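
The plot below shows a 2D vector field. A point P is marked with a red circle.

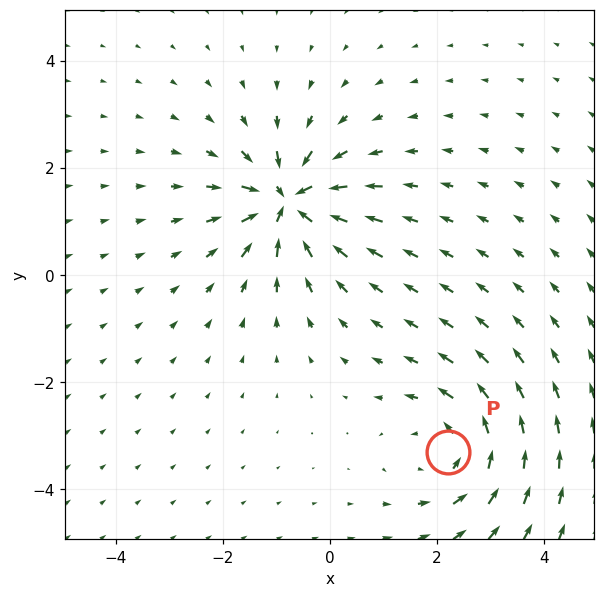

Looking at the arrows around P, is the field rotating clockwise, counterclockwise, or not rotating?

counterclockwise

Near P at (2.2, -3.3) the arrows circulate counterclockwise. The curl (z-component) there is about +4; positive curl means counterclockwise rotation.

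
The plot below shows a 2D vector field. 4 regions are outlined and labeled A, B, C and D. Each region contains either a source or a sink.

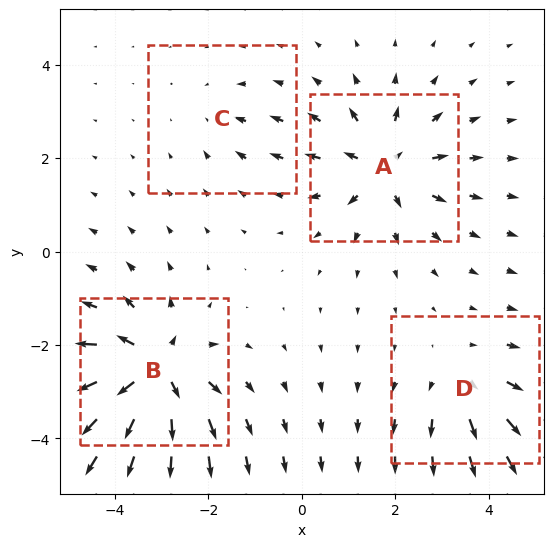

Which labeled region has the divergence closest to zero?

Divergence at each region's feature centre — A: about +6, B: about +7, C: about -2, D: about +4. Region C is closest to zero.

C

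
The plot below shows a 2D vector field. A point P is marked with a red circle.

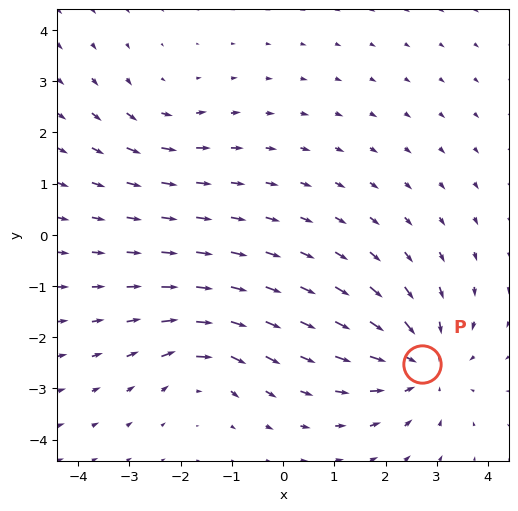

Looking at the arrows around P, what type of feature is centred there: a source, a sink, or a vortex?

sink

At P (2.7, -2.5) the arrows converge inward. Divergence about -4, curl ≈0 — negative divergence with near-zero curl is a sink.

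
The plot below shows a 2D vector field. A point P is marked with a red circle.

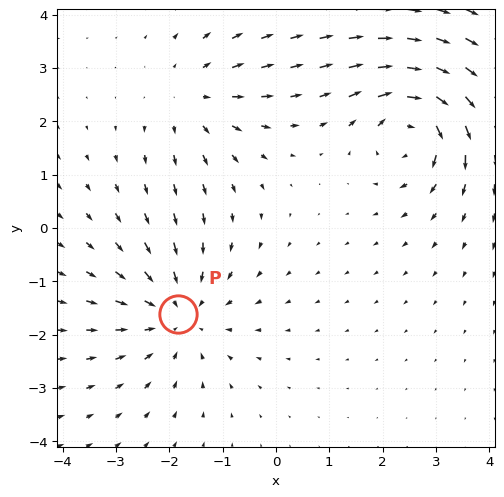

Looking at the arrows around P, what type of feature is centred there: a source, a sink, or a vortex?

sink

At P (-1.8, -1.6) the arrows converge inward. Divergence about -3, curl ≈0 — negative divergence with near-zero curl is a sink.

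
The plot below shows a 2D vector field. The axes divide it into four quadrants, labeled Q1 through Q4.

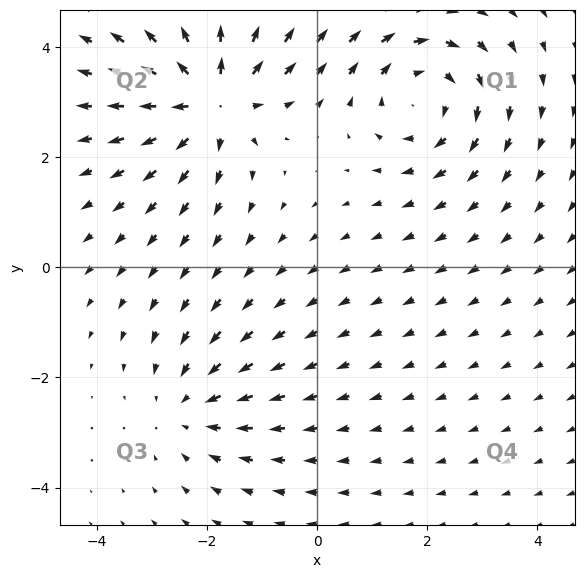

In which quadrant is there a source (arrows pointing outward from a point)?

The source sits at approximately (-1.9, 3.0), which lies in quadrant Q2. The divergence there is about +5, positive as expected for a source.

Q2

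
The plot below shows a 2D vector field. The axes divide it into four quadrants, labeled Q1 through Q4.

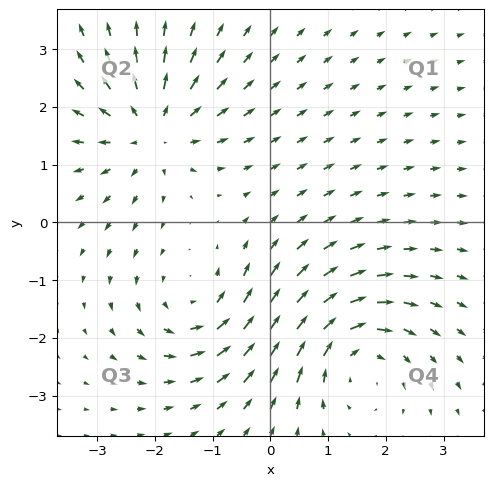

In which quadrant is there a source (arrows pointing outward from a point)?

Q2

The source sits at approximately (-2.1, 1.6), which lies in quadrant Q2. The divergence there is about +4, positive as expected for a source.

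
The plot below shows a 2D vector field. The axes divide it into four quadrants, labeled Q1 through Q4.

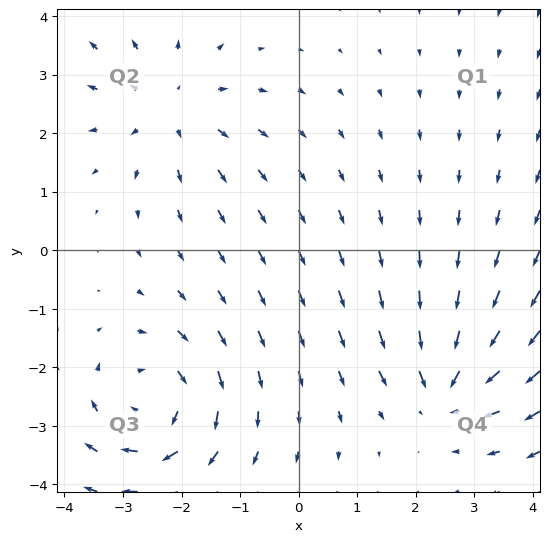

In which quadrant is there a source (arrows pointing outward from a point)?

The source sits at approximately (-2.2, 2.4), which lies in quadrant Q2. The divergence there is about +3, positive as expected for a source.

Q2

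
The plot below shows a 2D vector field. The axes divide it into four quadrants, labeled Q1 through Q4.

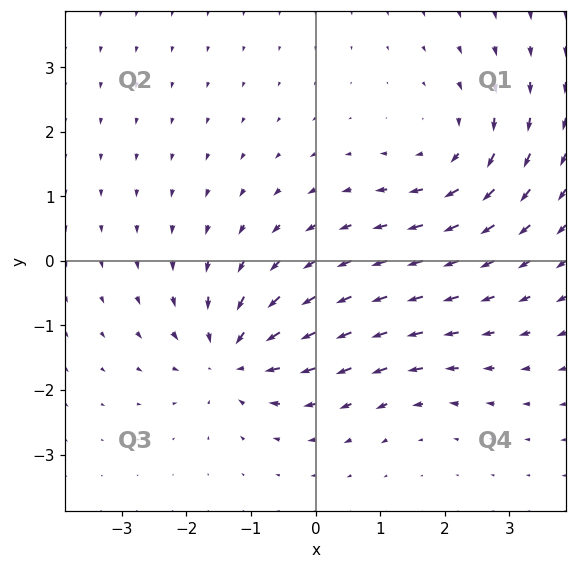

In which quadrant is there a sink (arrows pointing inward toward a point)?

The sink sits at approximately (-1.3, -1.5), which lies in quadrant Q3. The divergence there is about -6, negative as expected for a sink.

Q3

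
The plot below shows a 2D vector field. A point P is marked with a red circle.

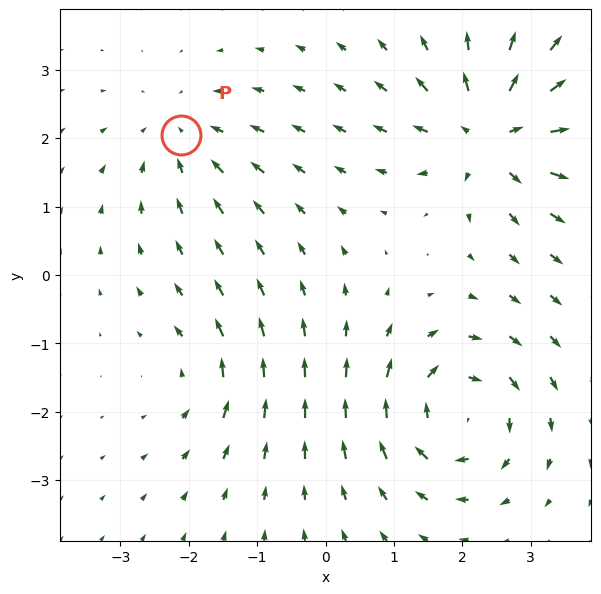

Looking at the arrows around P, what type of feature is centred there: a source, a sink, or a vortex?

sink

At P (-2.1, 2.0) the arrows converge inward. Divergence about -3, curl ≈0 — negative divergence with near-zero curl is a sink.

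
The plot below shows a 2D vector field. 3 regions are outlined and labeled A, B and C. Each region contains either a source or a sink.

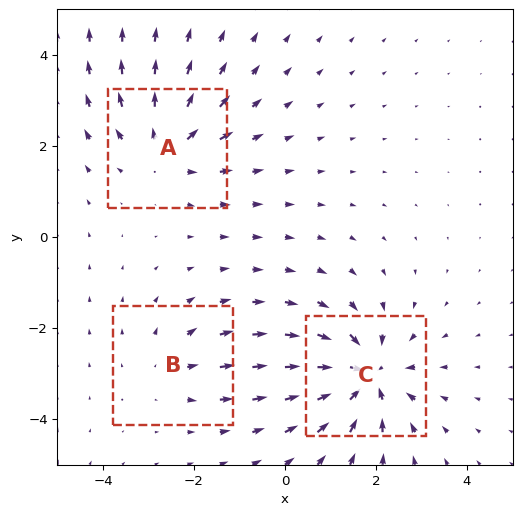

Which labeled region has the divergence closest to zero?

Divergence at each region's feature centre — A: about +4, B: about +2, C: about -5. Region B is closest to zero.

B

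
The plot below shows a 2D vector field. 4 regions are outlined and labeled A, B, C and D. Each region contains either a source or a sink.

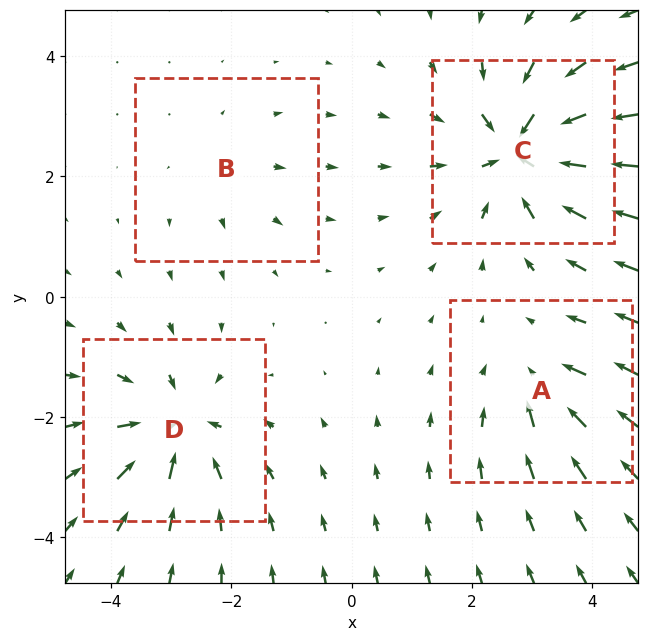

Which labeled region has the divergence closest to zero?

B

Divergence at each region's feature centre — A: about -4, B: about +2, C: about -8, D: about -6. Region B is closest to zero.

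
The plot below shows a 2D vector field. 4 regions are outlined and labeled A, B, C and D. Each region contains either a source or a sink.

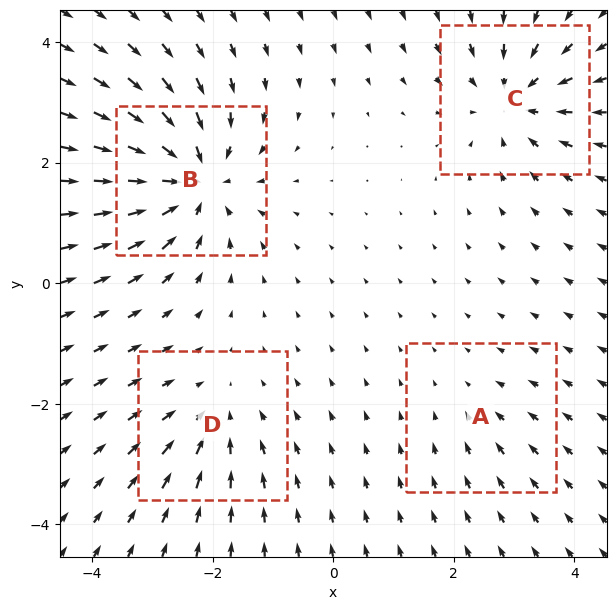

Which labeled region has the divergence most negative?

B

Divergence at each region's feature centre — A: about -2, B: about -7, C: about -6, D: about -4. Region B is most negative.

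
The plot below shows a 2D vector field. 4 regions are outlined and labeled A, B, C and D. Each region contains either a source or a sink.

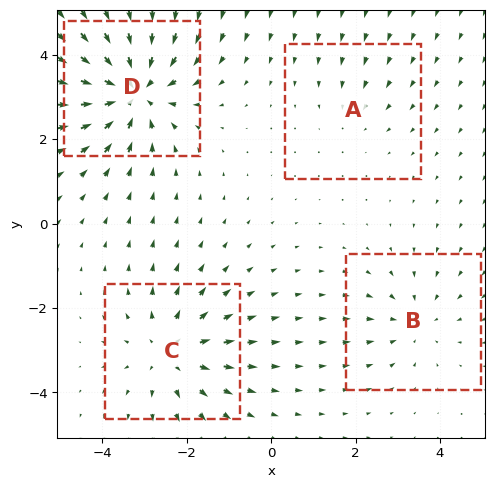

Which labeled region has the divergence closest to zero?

A

Divergence at each region's feature centre — A: about -2, B: about -3, C: about +4, D: about -6. Region A is closest to zero.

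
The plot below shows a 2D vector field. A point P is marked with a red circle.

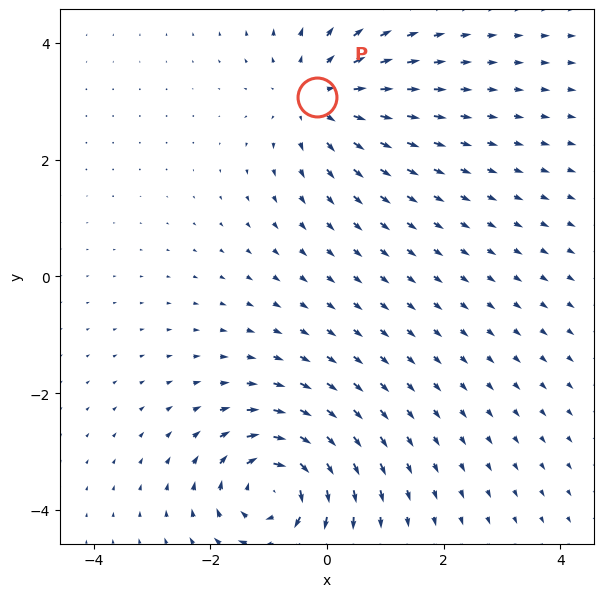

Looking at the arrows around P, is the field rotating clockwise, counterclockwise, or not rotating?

Near P at (-0.2, 3.1) the arrows show no circulation. The curl there is ≈0.

not rotating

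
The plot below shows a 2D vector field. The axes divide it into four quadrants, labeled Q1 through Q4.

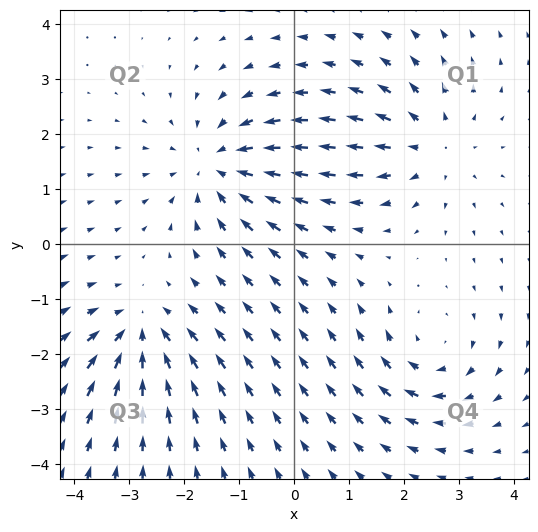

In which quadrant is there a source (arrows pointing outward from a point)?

The source sits at approximately (2.5, 1.8), which lies in quadrant Q1. The divergence there is about +3, positive as expected for a source.

Q1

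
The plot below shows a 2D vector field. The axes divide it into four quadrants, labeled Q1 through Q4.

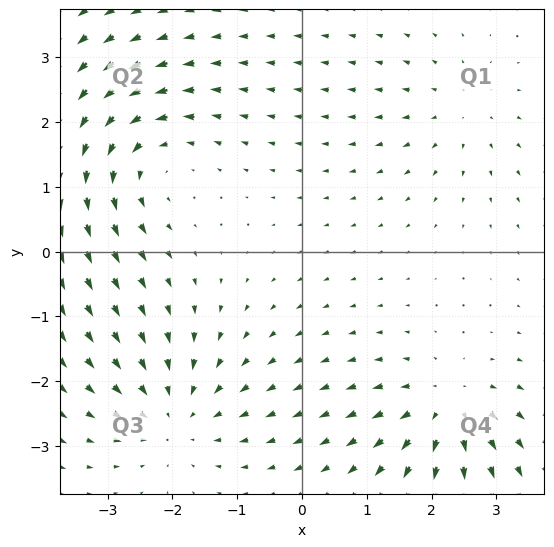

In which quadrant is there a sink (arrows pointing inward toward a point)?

The sink sits at approximately (-2.0, -2.5), which lies in quadrant Q3. The divergence there is about -4, negative as expected for a sink.

Q3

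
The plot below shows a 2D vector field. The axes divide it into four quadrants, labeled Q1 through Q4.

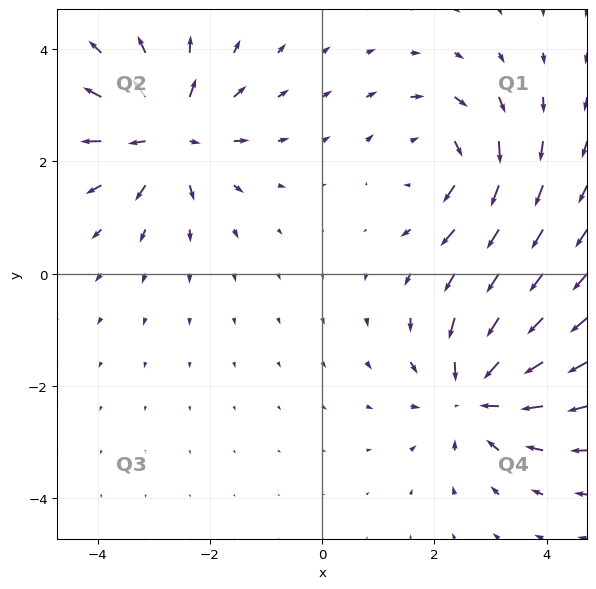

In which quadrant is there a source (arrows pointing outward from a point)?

The source sits at approximately (-2.7, 2.5), which lies in quadrant Q2. The divergence there is about +5, positive as expected for a source.

Q2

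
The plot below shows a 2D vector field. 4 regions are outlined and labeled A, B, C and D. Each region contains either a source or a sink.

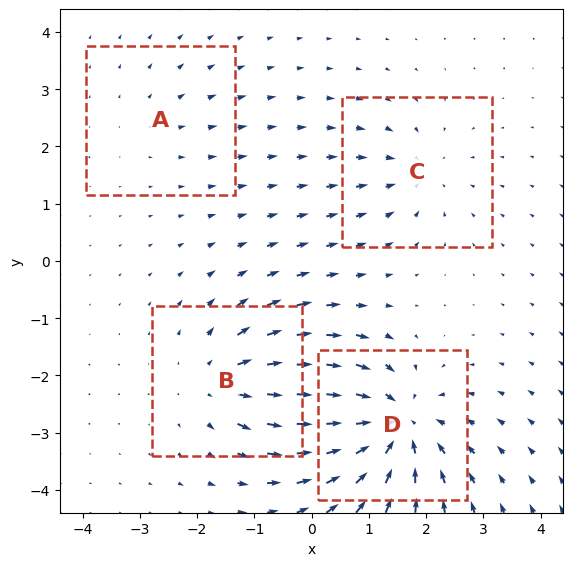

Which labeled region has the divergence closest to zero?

Divergence at each region's feature centre — A: about +2, B: about +5, C: about -4, D: about -8. Region A is closest to zero.

A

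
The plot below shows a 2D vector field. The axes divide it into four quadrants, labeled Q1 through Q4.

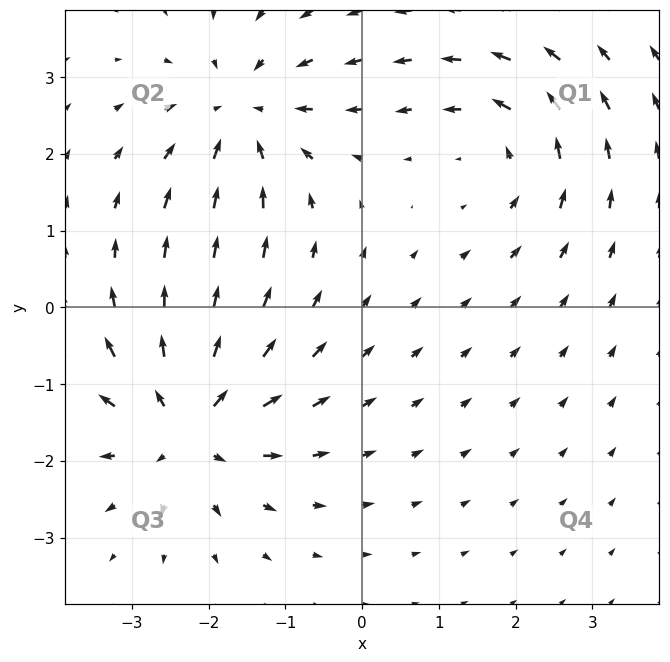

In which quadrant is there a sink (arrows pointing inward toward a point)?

The sink sits at approximately (-1.6, 2.5), which lies in quadrant Q2. The divergence there is about -4, negative as expected for a sink.

Q2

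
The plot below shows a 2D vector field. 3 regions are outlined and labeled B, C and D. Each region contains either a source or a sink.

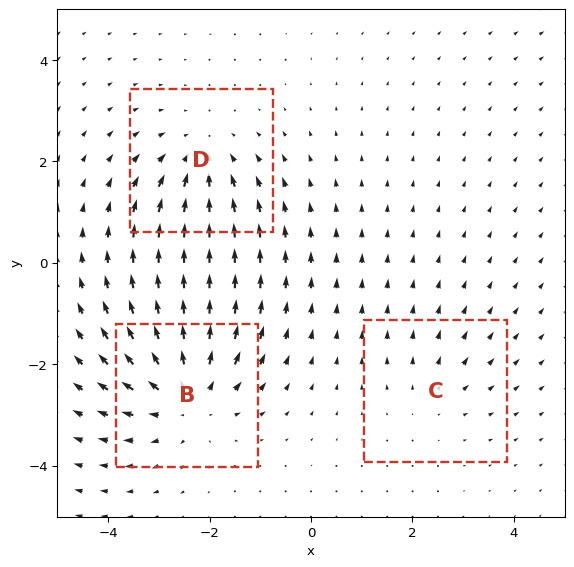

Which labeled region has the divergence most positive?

Divergence at each region's feature centre — B: about +4, C: about +2, D: about -3. Region B is most positive.

B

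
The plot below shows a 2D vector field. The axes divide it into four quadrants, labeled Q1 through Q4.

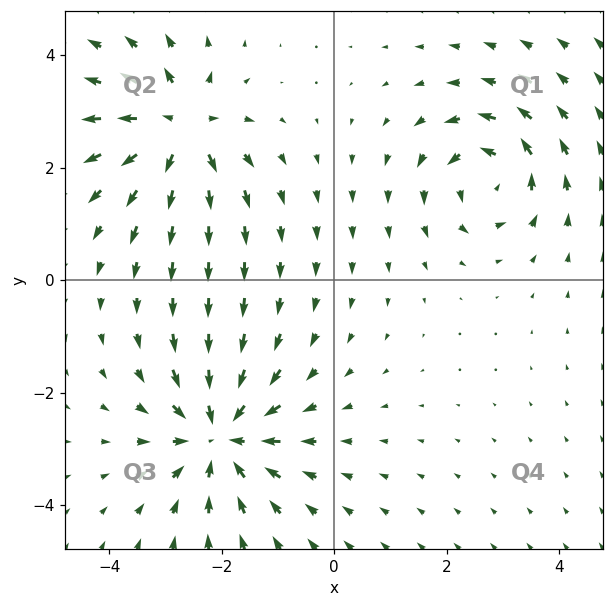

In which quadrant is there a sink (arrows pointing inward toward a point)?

Q3

The sink sits at approximately (-2.0, -2.8), which lies in quadrant Q3. The divergence there is about -4, negative as expected for a sink.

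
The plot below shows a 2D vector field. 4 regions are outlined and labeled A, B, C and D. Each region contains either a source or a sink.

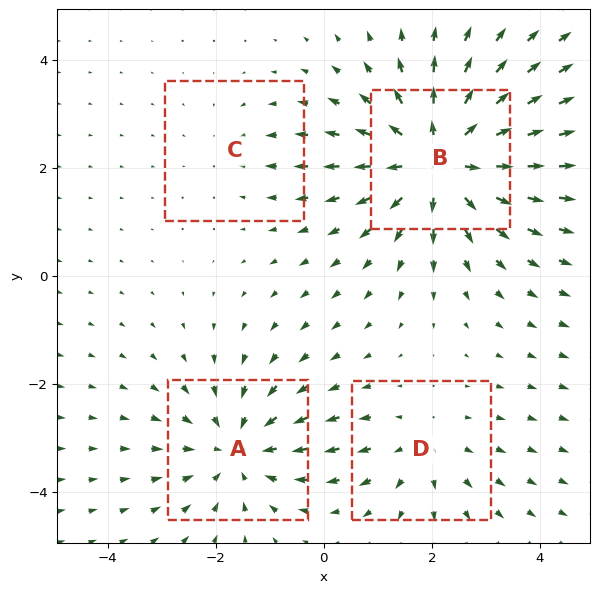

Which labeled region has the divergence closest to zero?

C

Divergence at each region's feature centre — A: about -4, B: about +6, C: about -2, D: about +3. Region C is closest to zero.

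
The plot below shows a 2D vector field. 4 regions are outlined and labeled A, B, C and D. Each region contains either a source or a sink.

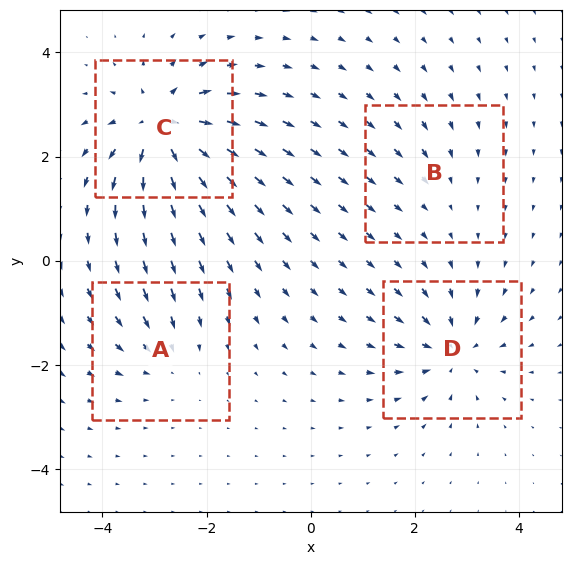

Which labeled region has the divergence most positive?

C

Divergence at each region's feature centre — A: about -4, B: about -2, C: about +9, D: about -6. Region C is most positive.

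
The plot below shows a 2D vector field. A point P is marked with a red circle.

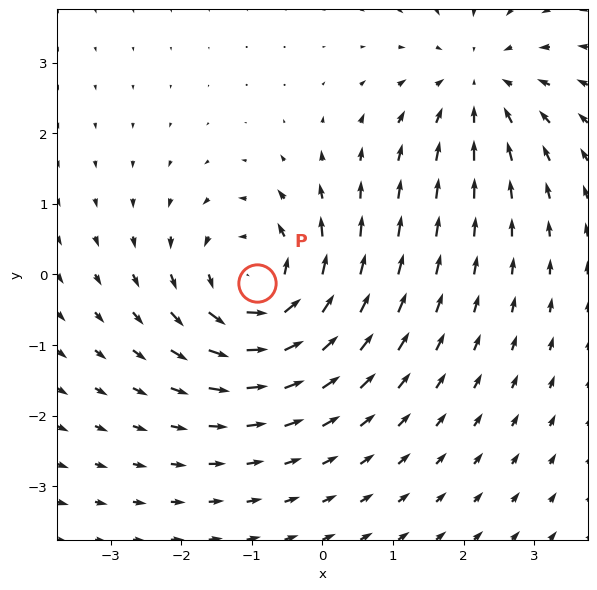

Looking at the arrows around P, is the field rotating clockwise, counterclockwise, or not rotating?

Near P at (-0.9, -0.1) the arrows circulate counterclockwise. The curl (z-component) there is about +5; positive curl means counterclockwise rotation.

counterclockwise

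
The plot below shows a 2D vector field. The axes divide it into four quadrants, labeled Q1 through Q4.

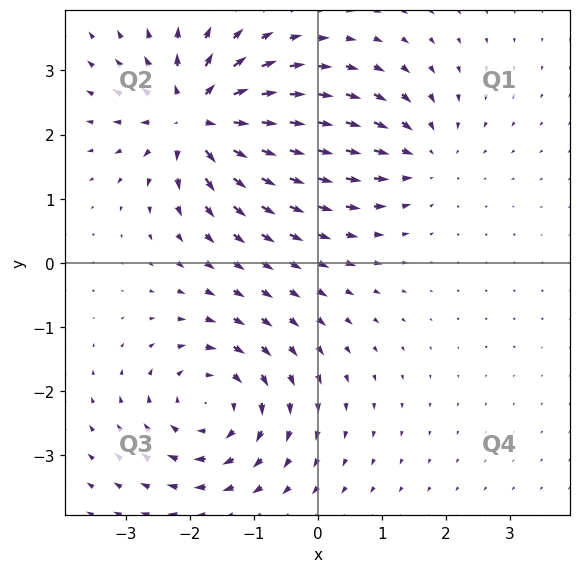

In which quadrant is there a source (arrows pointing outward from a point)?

The source sits at approximately (-1.9, 2.3), which lies in quadrant Q2. The divergence there is about +7, positive as expected for a source.

Q2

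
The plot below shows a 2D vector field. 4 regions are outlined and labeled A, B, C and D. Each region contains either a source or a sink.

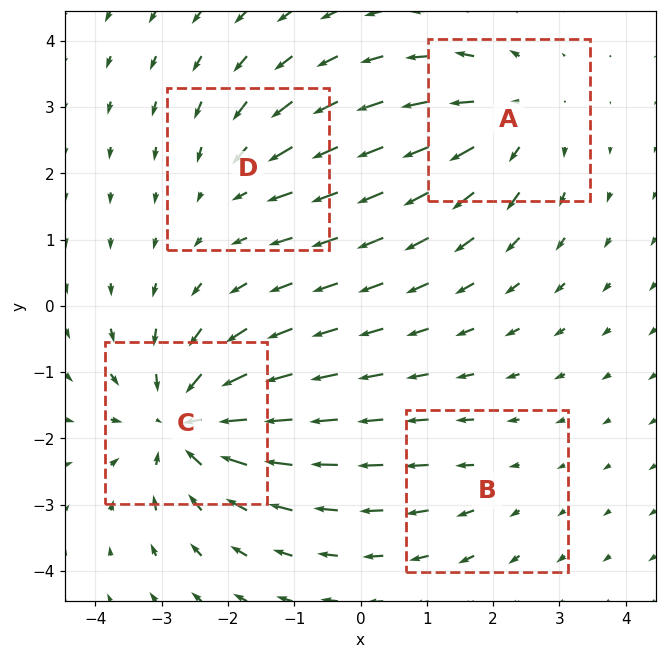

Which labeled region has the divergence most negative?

C

Divergence at each region's feature centre — A: about +4, B: about +2, C: about -7, D: about -3. Region C is most negative.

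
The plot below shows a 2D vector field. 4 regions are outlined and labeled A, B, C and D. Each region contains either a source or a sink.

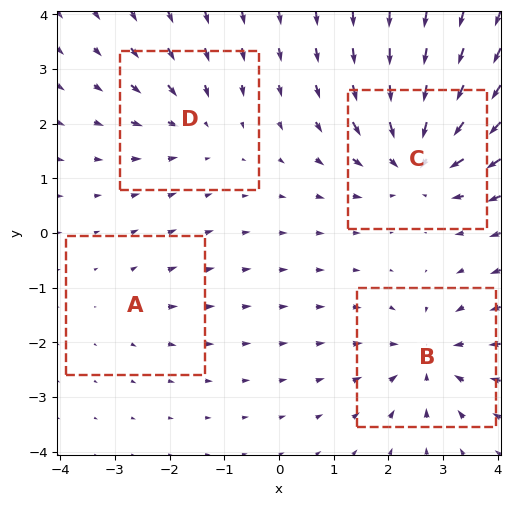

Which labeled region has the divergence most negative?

C

Divergence at each region's feature centre — A: about +2, B: about -5, C: about -7, D: about -4. Region C is most negative.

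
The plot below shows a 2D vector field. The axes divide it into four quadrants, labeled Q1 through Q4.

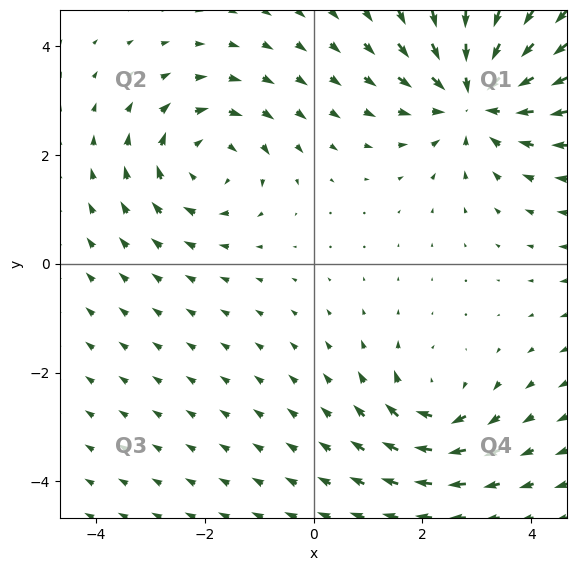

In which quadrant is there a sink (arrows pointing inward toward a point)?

The sink sits at approximately (3.0, 3.1), which lies in quadrant Q1. The divergence there is about -5, negative as expected for a sink.

Q1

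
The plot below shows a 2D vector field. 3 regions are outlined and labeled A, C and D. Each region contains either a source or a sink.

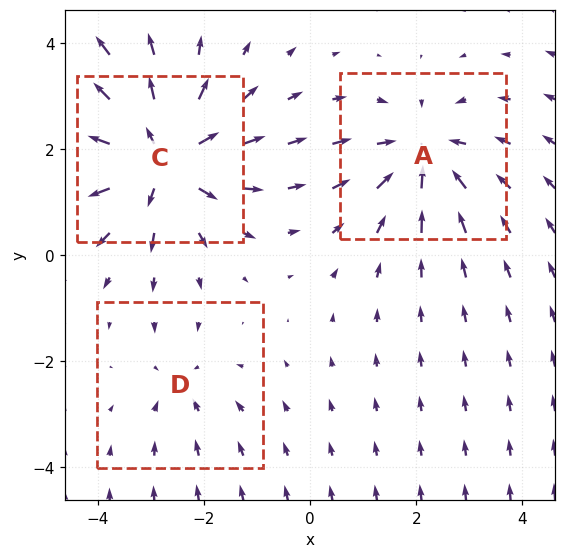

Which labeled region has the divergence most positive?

Divergence at each region's feature centre — A: about -3, C: about +5, D: about -2. Region C is most positive.

C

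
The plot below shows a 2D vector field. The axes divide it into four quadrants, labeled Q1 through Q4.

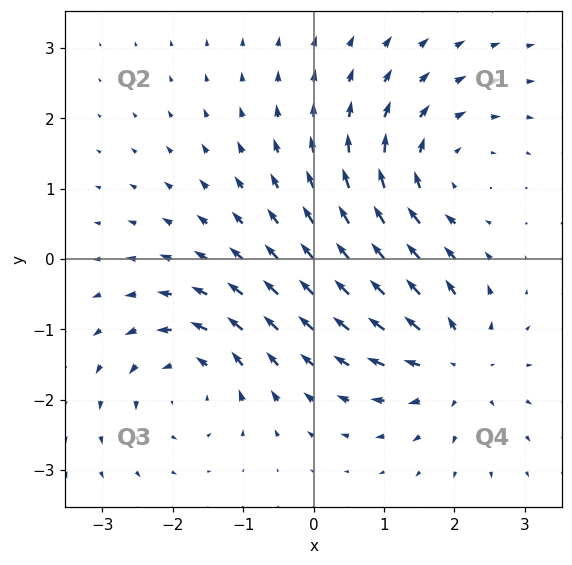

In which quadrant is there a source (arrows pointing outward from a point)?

The source sits at approximately (2.0, -1.5), which lies in quadrant Q4. The divergence there is about +5, positive as expected for a source.

Q4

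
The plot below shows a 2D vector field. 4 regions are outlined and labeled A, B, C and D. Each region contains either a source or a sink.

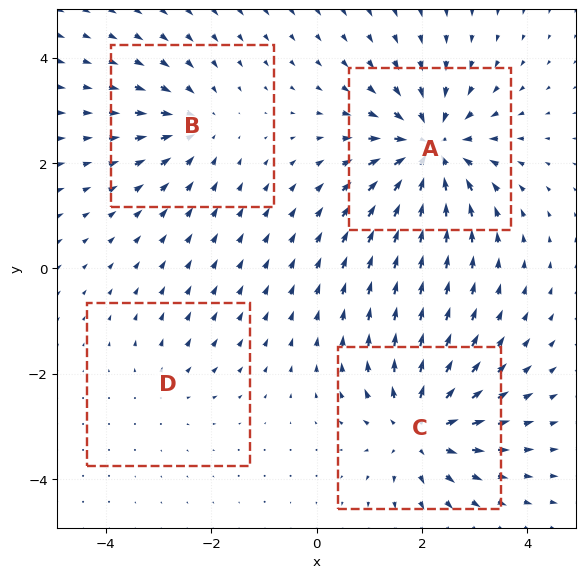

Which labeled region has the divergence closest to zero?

D

Divergence at each region's feature centre — A: about -7, B: about -4, C: about +6, D: about +2. Region D is closest to zero.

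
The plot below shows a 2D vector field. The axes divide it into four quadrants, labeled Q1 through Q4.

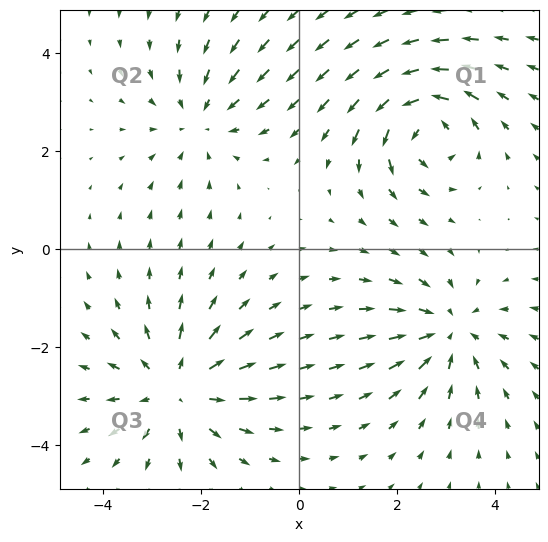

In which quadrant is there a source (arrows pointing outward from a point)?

The source sits at approximately (-2.5, -2.9), which lies in quadrant Q3. The divergence there is about +4, positive as expected for a source.

Q3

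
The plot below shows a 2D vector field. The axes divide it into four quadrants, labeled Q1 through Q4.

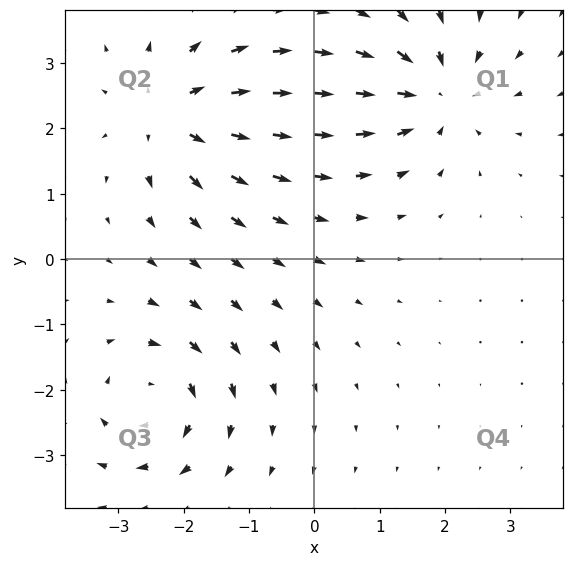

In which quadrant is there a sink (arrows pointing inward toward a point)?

Q1

The sink sits at approximately (1.8, 2.5), which lies in quadrant Q1. The divergence there is about -5, negative as expected for a sink.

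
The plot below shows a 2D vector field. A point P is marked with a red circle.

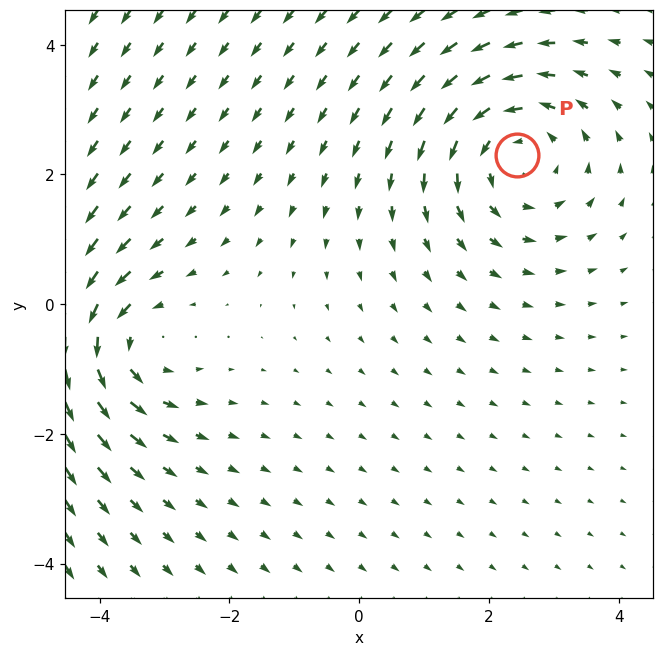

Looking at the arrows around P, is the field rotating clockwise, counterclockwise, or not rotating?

counterclockwise

Near P at (2.4, 2.3) the arrows circulate counterclockwise. The curl (z-component) there is about +3; positive curl means counterclockwise rotation.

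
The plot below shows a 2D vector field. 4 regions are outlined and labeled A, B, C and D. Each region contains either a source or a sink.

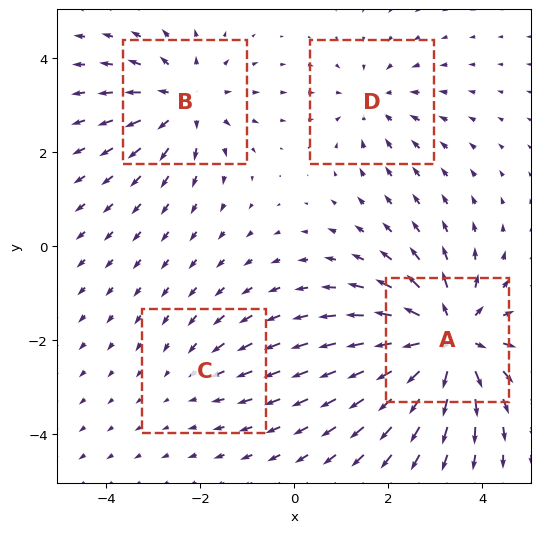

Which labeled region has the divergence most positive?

A

Divergence at each region's feature centre — A: about +7, B: about +4, C: about -2, D: about -3. Region A is most positive.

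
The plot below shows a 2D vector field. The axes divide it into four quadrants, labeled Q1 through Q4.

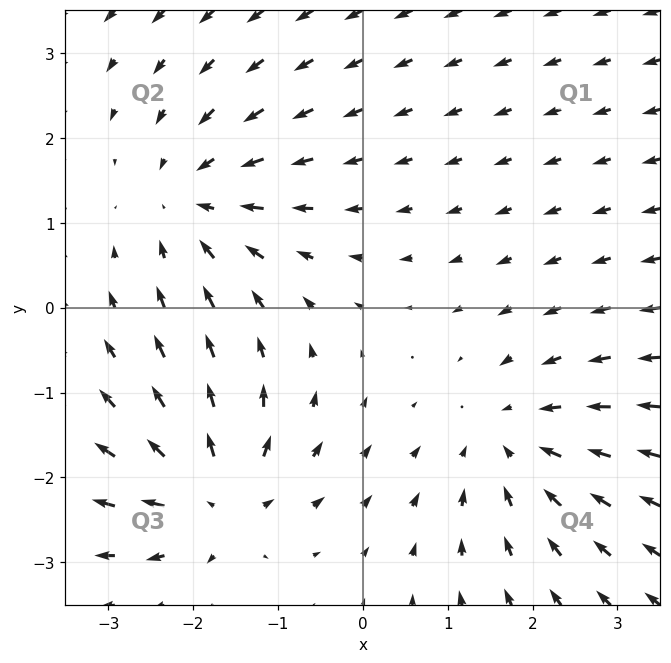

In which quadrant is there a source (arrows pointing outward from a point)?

Q3

The source sits at approximately (-1.7, -2.2), which lies in quadrant Q3. The divergence there is about +4, positive as expected for a source.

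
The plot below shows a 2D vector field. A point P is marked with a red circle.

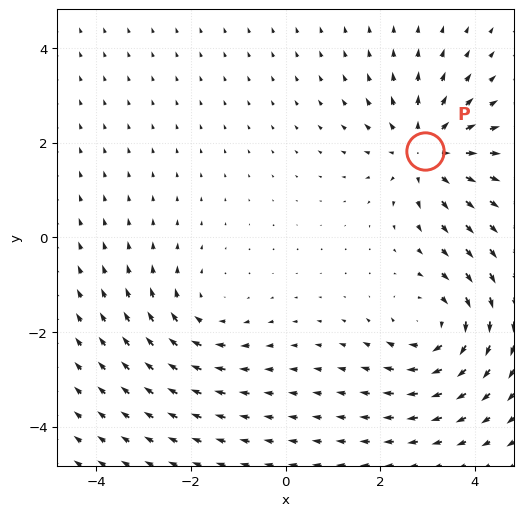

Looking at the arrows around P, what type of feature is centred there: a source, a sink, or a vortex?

source

At P (3.0, 1.8) the arrows spread outward. Divergence about +5, curl ≈0 — positive divergence with near-zero curl is a source.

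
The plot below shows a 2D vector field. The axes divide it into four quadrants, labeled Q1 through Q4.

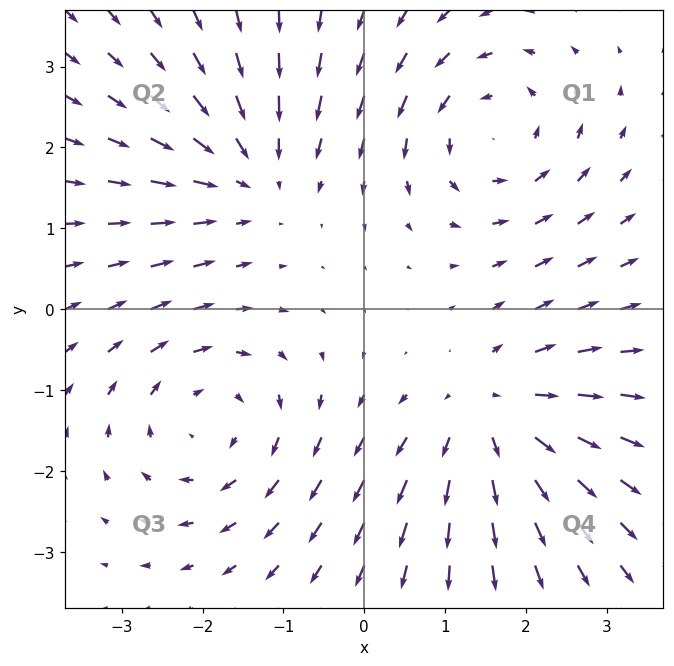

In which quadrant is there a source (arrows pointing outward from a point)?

Q4

The source sits at approximately (1.6, -1.3), which lies in quadrant Q4. The divergence there is about +5, positive as expected for a source.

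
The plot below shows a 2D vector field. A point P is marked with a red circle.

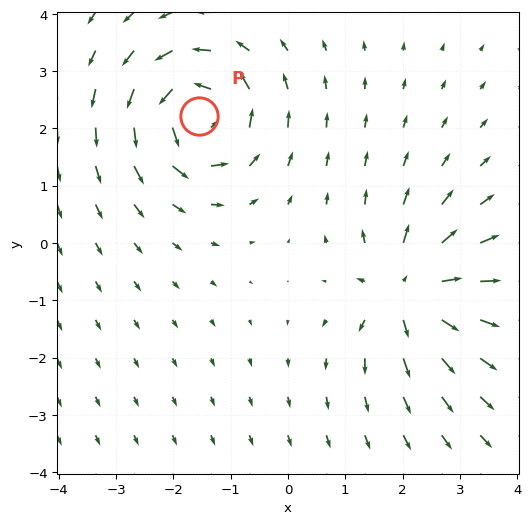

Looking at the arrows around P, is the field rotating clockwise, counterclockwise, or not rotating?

counterclockwise

Near P at (-1.6, 2.2) the arrows circulate counterclockwise. The curl (z-component) there is about +6; positive curl means counterclockwise rotation.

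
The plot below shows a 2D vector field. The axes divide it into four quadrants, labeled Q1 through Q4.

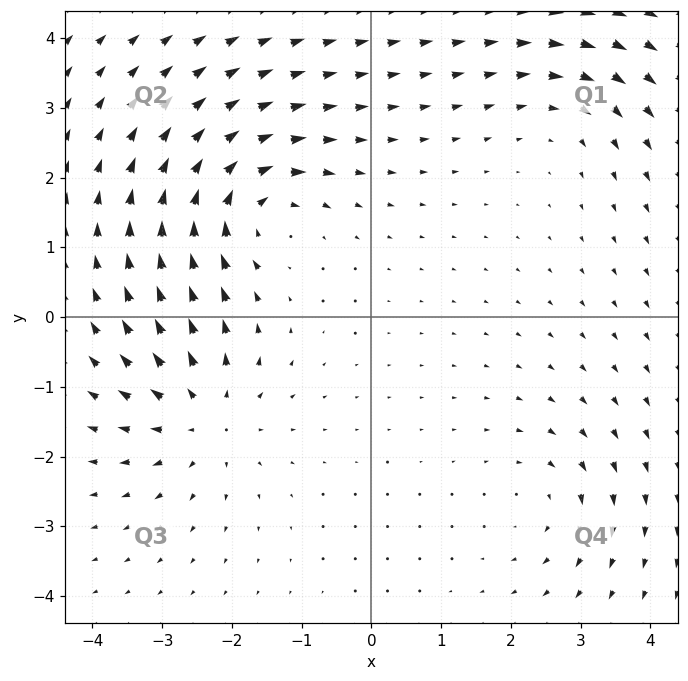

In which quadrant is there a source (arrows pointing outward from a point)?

The source sits at approximately (-2.4, -1.4), which lies in quadrant Q3. The divergence there is about +5, positive as expected for a source.

Q3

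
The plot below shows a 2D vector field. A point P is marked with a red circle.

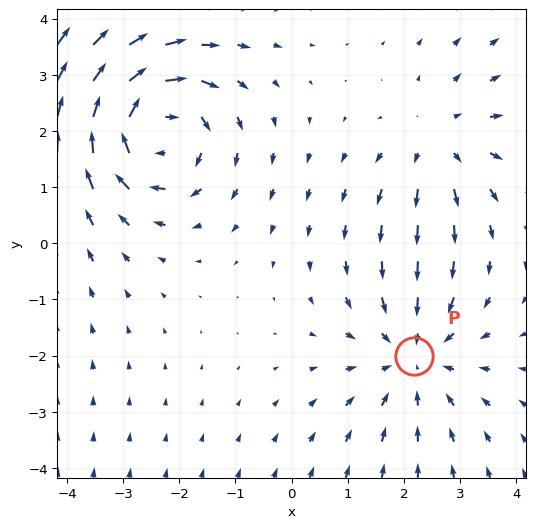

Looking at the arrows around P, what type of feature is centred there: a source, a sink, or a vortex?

At P (2.2, -2.0) the arrows converge inward. Divergence about -3, curl ≈0 — negative divergence with near-zero curl is a sink.

sink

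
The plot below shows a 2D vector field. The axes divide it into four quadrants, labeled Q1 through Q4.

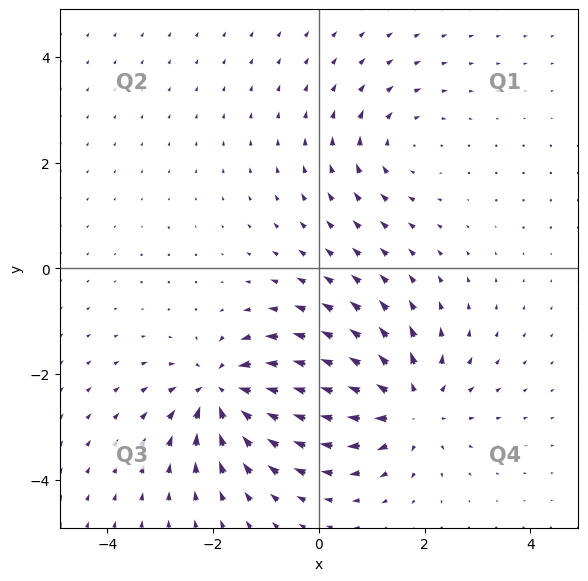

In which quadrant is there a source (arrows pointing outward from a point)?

Q4

The source sits at approximately (1.7, -2.6), which lies in quadrant Q4. The divergence there is about +4, positive as expected for a source.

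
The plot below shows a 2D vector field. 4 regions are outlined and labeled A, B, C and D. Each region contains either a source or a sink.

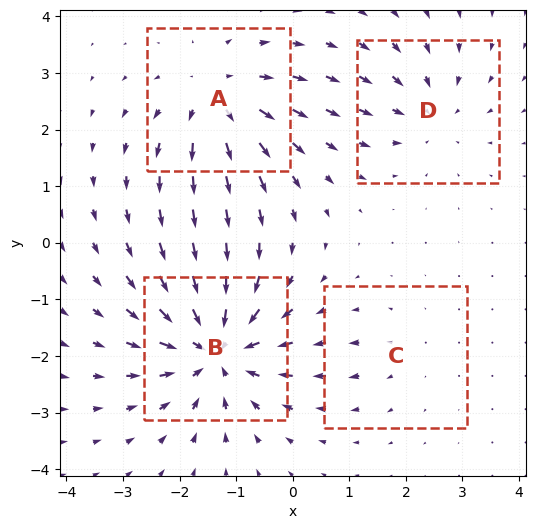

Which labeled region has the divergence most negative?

B

Divergence at each region's feature centre — A: about +5, B: about -7, C: about +2, D: about -4. Region B is most negative.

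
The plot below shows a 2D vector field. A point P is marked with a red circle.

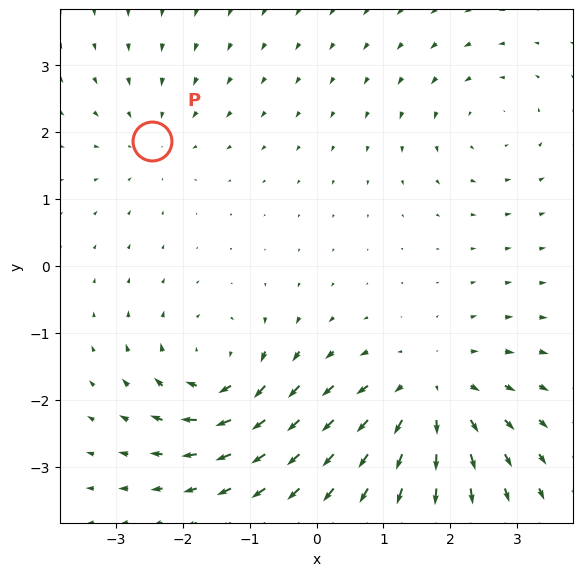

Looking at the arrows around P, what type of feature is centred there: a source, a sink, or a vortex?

At P (-2.5, 1.9) the arrows converge inward. Divergence about -2, curl ≈0 — negative divergence with near-zero curl is a sink.

sink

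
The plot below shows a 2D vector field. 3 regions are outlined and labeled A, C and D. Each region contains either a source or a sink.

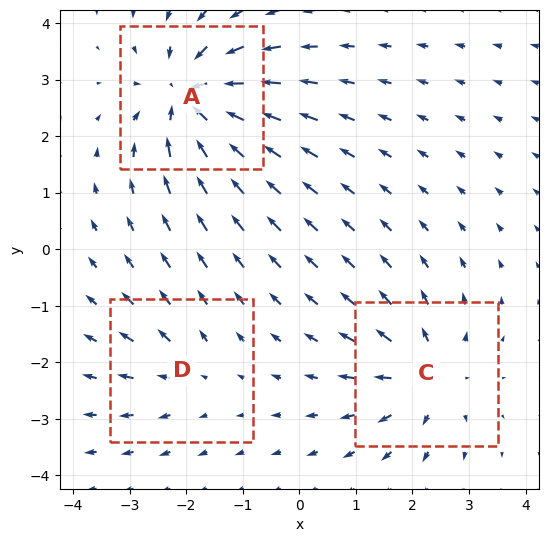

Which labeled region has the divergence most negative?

A

Divergence at each region's feature centre — A: about -5, C: about +4, D: about +2. Region A is most negative.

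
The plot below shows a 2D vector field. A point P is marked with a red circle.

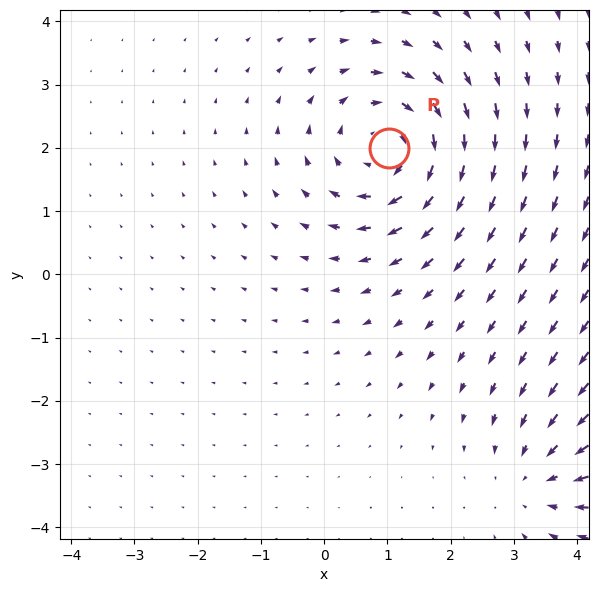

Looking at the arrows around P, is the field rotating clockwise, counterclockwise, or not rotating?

clockwise

Near P at (1.0, 2.0) the arrows circulate clockwise. The curl (z-component) there is about -4; negative curl means clockwise rotation.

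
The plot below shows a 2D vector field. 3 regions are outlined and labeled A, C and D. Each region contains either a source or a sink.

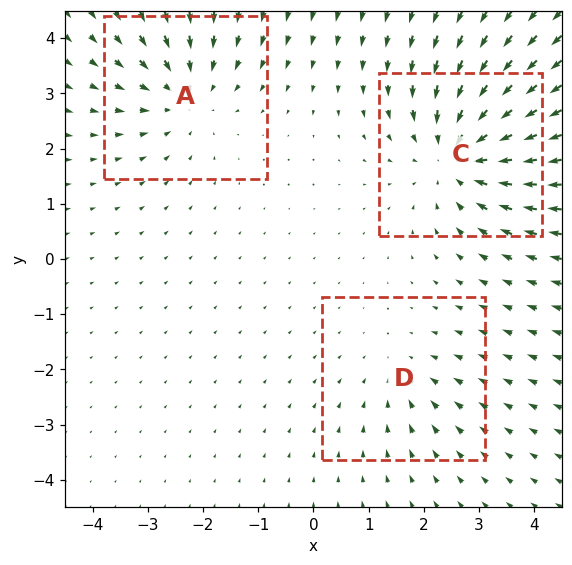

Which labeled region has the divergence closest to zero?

Divergence at each region's feature centre — A: about -3, C: about -4, D: about -2. Region D is closest to zero.

D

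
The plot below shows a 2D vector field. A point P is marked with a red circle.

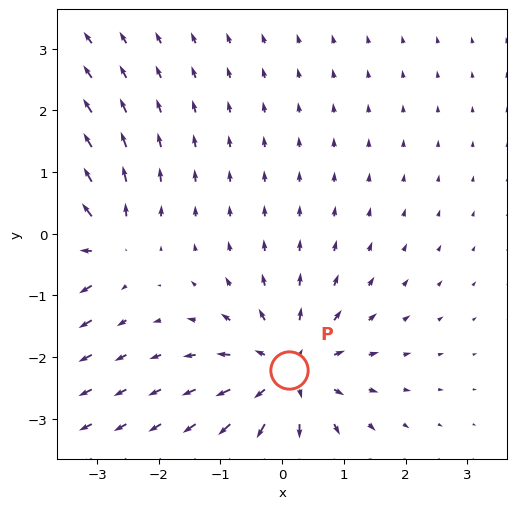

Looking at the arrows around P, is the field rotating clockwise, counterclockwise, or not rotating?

not rotating

Near P at (0.1, -2.2) the arrows show no circulation. The curl there is ≈0.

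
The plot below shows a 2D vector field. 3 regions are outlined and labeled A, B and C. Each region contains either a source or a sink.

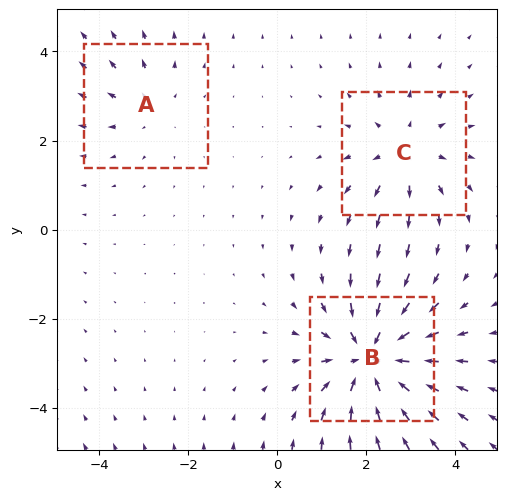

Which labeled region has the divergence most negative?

B

Divergence at each region's feature centre — A: about +2, B: about -5, C: about +3. Region B is most negative.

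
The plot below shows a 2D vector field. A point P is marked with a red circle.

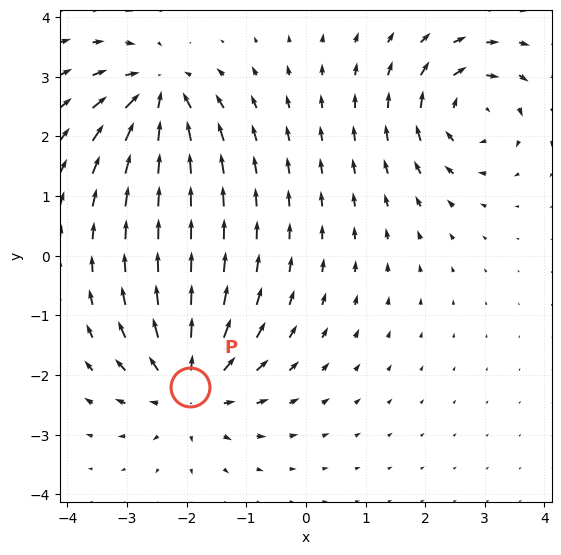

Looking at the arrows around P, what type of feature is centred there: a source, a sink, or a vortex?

At P (-1.9, -2.2) the arrows spread outward. Divergence about +4, curl ≈0 — positive divergence with near-zero curl is a source.

source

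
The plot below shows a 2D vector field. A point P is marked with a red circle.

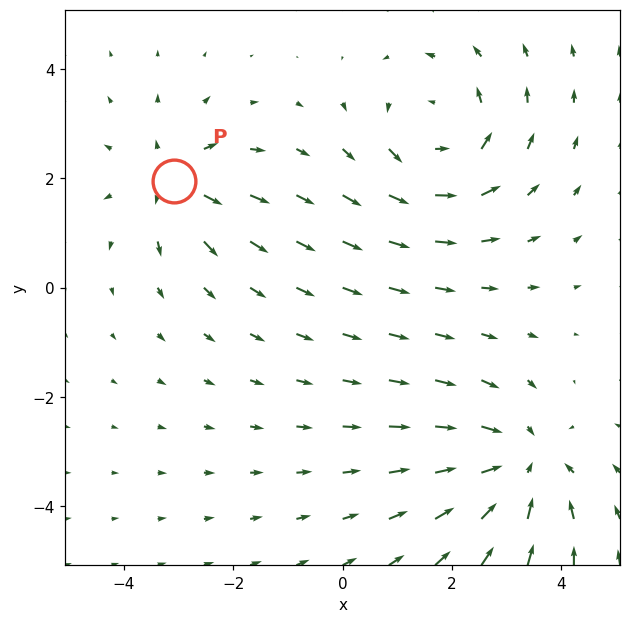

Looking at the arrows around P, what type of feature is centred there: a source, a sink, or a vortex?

At P (-3.1, 1.9) the arrows spread outward. Divergence about +3, curl ≈0 — positive divergence with near-zero curl is a source.

source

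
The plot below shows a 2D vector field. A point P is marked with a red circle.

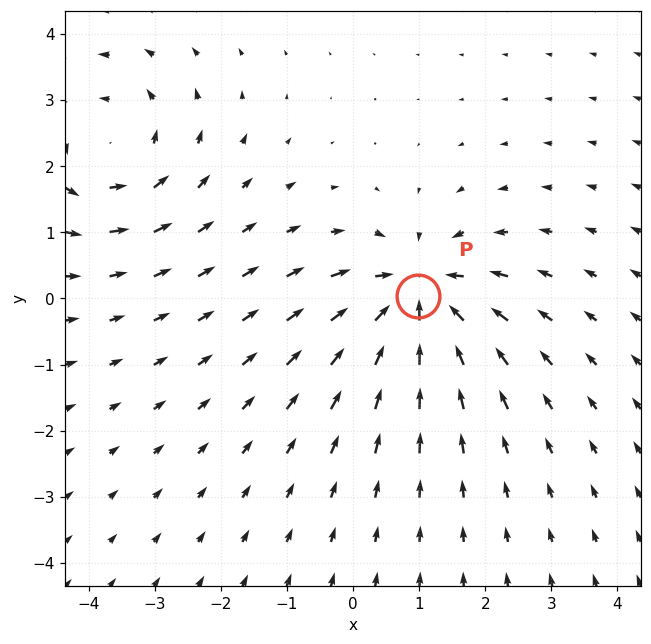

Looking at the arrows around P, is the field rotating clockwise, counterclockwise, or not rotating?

not rotating

Near P at (1.0, 0.0) the arrows show no circulation. The curl there is ≈0.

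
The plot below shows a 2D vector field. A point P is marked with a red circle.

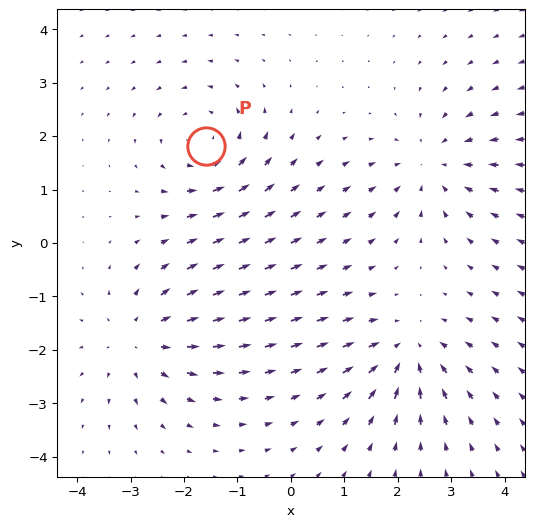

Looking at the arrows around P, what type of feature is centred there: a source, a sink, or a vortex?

At P (-1.6, 1.8) the arrows circulate counterclockwise. Divergence ≈0, curl about +5 — near-zero divergence with nonzero curl is a vortex.

vortex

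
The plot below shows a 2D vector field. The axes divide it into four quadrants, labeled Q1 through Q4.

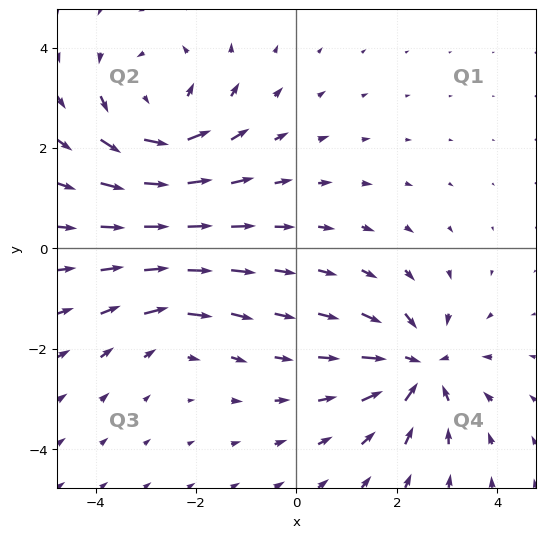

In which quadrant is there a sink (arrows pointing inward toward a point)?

Q4

The sink sits at approximately (2.4, -2.4), which lies in quadrant Q4. The divergence there is about -5, negative as expected for a sink.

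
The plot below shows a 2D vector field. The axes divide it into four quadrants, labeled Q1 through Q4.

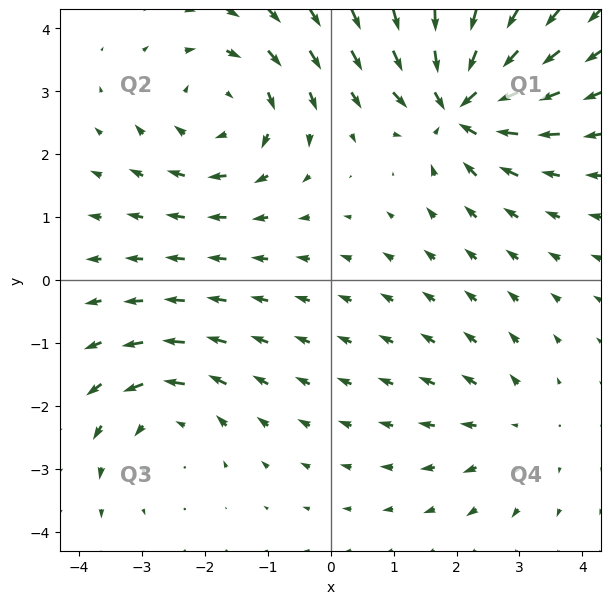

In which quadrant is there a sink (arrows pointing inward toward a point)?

Q1

The sink sits at approximately (2.0, 2.8), which lies in quadrant Q1. The divergence there is about -7, negative as expected for a sink.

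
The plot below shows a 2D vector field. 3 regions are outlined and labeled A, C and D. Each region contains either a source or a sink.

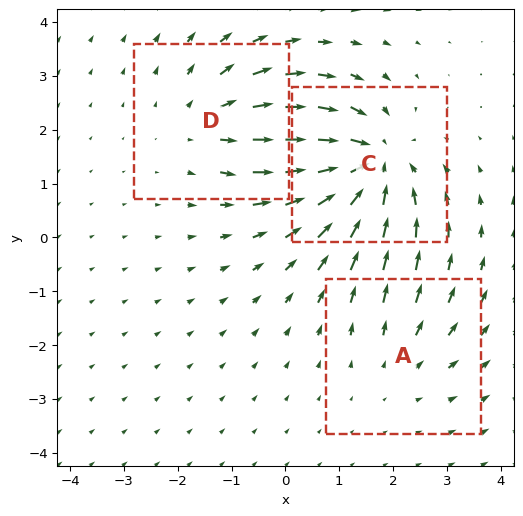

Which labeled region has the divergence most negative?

Divergence at each region's feature centre — A: about +2, C: about -5, D: about +3. Region C is most negative.

C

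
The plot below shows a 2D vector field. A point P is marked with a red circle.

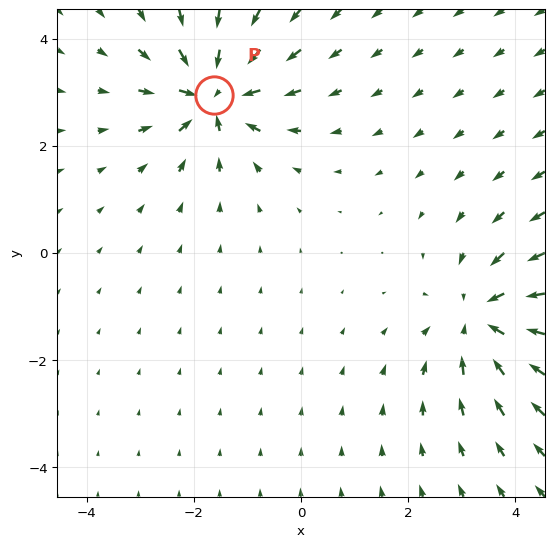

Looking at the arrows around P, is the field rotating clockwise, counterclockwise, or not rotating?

not rotating

Near P at (-1.6, 3.0) the arrows show no circulation. The curl there is ≈0.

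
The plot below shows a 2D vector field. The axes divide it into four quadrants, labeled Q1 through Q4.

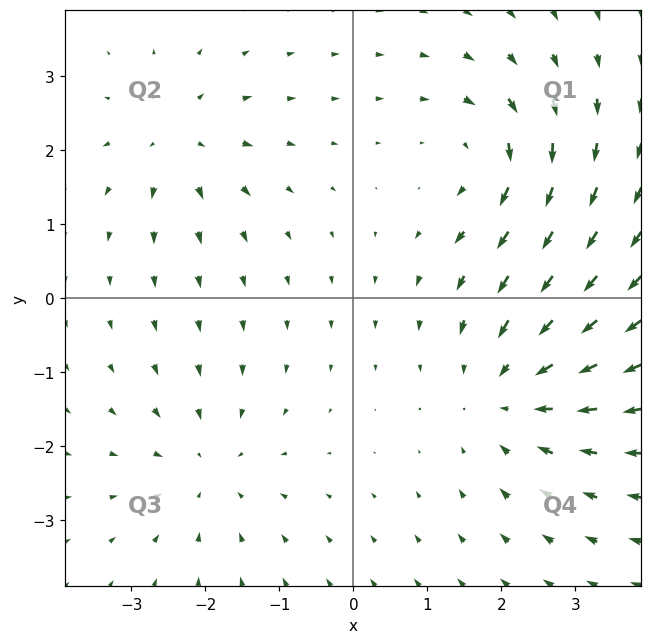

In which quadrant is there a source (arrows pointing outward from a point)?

The source sits at approximately (-2.4, 2.1), which lies in quadrant Q2. The divergence there is about +4, positive as expected for a source.

Q2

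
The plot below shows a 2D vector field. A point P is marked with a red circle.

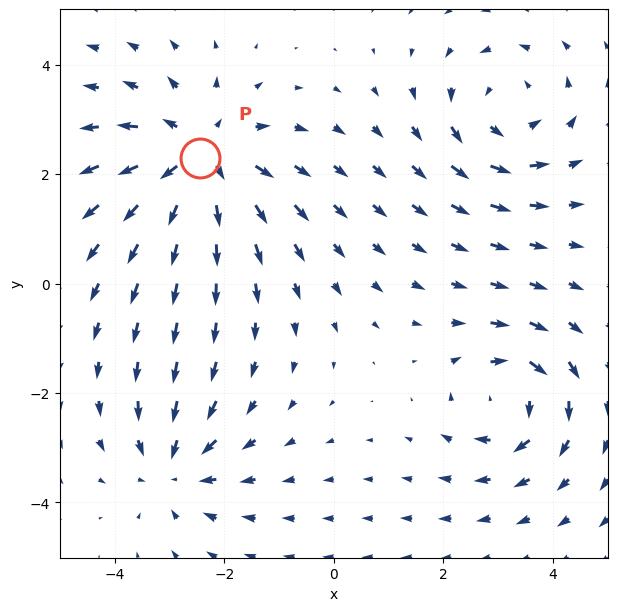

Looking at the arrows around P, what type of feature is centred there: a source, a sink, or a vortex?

At P (-2.4, 2.3) the arrows spread outward. Divergence about +4, curl ≈0 — positive divergence with near-zero curl is a source.

source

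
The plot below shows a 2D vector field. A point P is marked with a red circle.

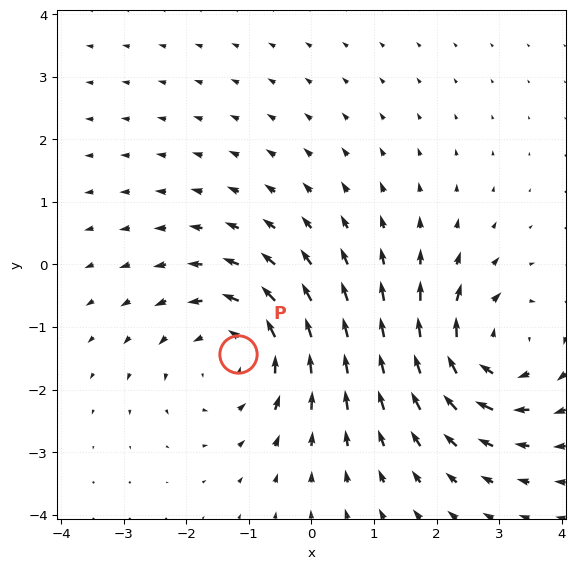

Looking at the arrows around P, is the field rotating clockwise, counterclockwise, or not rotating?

counterclockwise

Near P at (-1.2, -1.4) the arrows circulate counterclockwise. The curl (z-component) there is about +2; positive curl means counterclockwise rotation.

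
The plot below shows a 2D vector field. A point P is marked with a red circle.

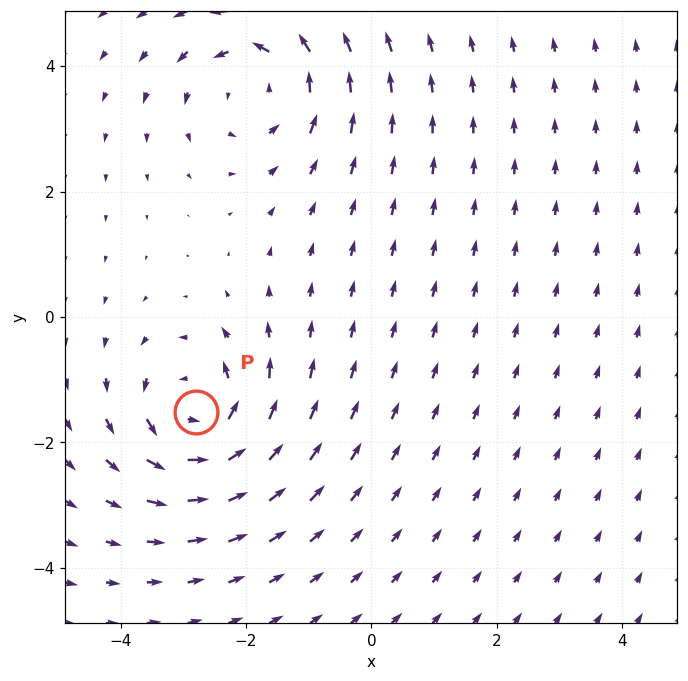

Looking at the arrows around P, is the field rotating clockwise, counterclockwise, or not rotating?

Near P at (-2.8, -1.5) the arrows circulate counterclockwise. The curl (z-component) there is about +5; positive curl means counterclockwise rotation.

counterclockwise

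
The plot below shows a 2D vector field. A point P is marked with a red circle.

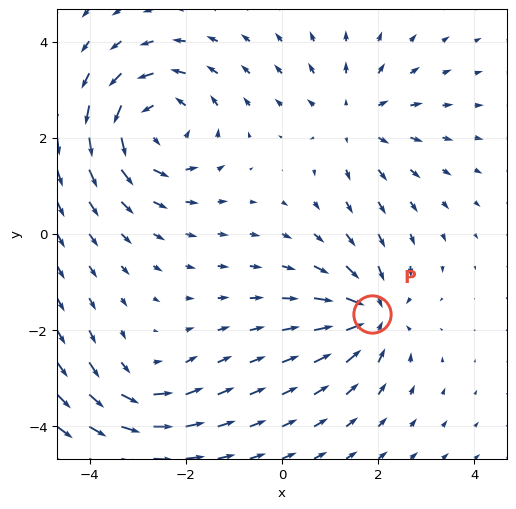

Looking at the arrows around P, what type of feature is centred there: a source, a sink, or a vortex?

At P (1.9, -1.7) the arrows converge inward. Divergence about -4, curl ≈0 — negative divergence with near-zero curl is a sink.

sink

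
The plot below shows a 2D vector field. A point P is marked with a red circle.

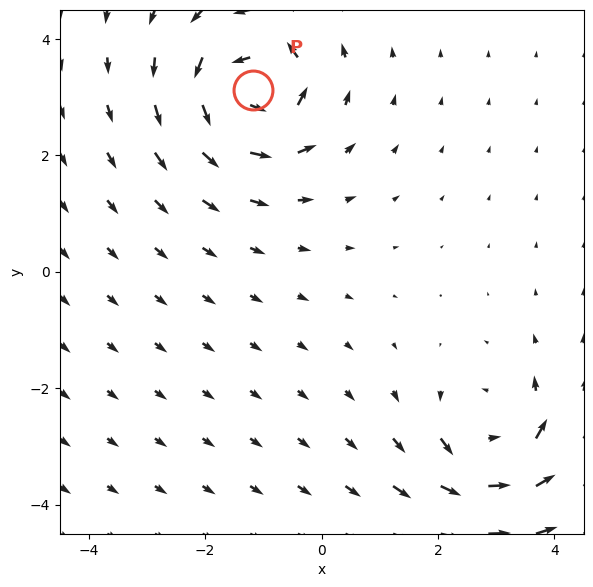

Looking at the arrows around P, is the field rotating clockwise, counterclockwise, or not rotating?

Near P at (-1.2, 3.1) the arrows circulate counterclockwise. The curl (z-component) there is about +7; positive curl means counterclockwise rotation.

counterclockwise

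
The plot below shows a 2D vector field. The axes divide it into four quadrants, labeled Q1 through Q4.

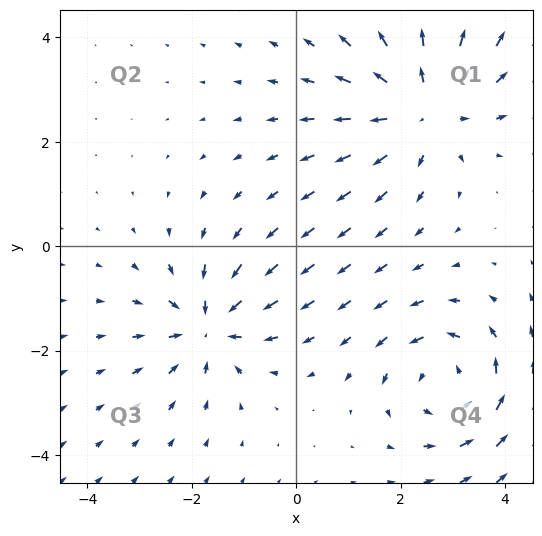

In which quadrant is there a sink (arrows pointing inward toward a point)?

Q3

The sink sits at approximately (-1.7, -1.5), which lies in quadrant Q3. The divergence there is about -4, negative as expected for a sink.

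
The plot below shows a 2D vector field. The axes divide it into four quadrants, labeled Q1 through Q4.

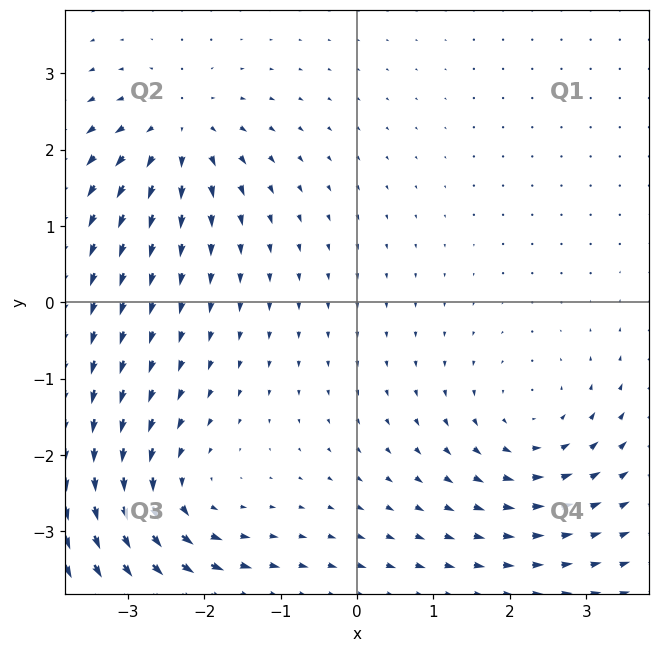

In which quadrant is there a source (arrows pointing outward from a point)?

Q2

The source sits at approximately (-2.3, 2.2), which lies in quadrant Q2. The divergence there is about +5, positive as expected for a source.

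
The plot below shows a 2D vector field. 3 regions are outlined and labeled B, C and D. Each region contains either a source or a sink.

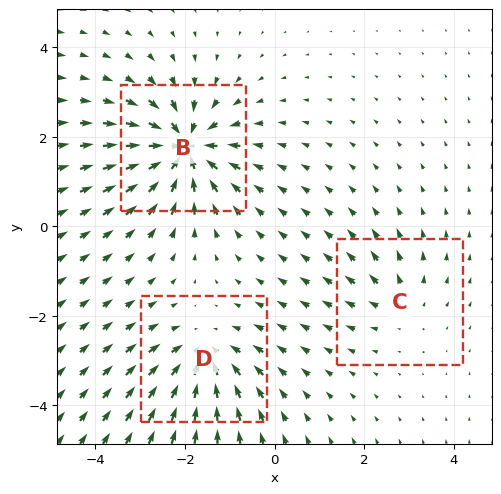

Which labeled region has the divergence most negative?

B

Divergence at each region's feature centre — B: about -6, C: about +2, D: about -4. Region B is most negative.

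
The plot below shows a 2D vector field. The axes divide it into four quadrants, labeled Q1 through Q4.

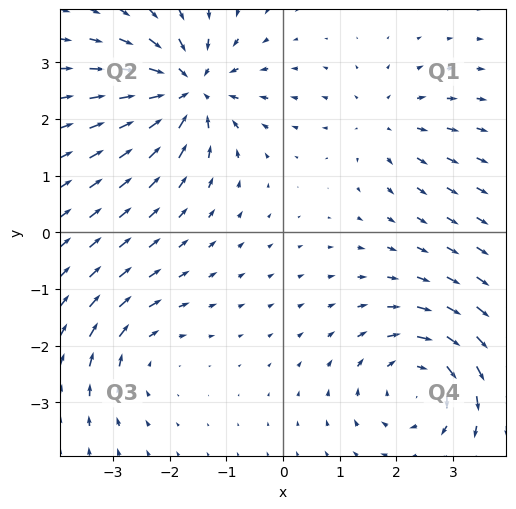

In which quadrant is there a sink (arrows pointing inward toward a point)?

The sink sits at approximately (-1.7, 2.5), which lies in quadrant Q2. The divergence there is about -6, negative as expected for a sink.

Q2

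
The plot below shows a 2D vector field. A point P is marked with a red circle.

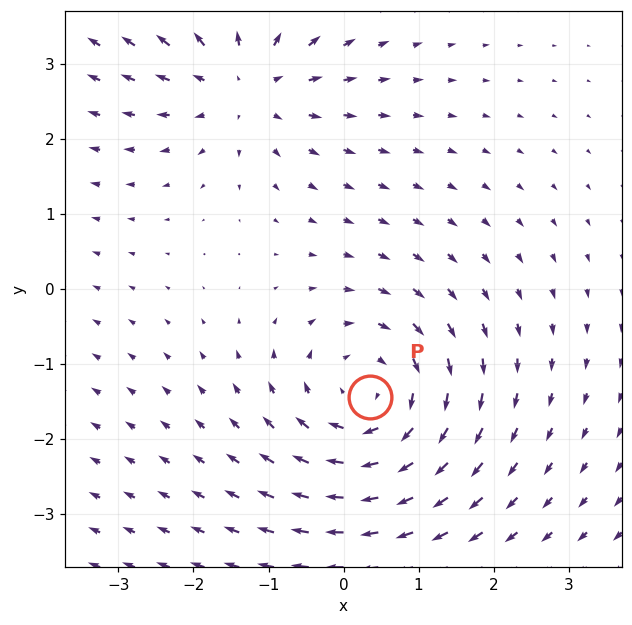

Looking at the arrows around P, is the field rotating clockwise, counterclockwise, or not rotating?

Near P at (0.3, -1.4) the arrows circulate clockwise. The curl (z-component) there is about -3; negative curl means clockwise rotation.

clockwise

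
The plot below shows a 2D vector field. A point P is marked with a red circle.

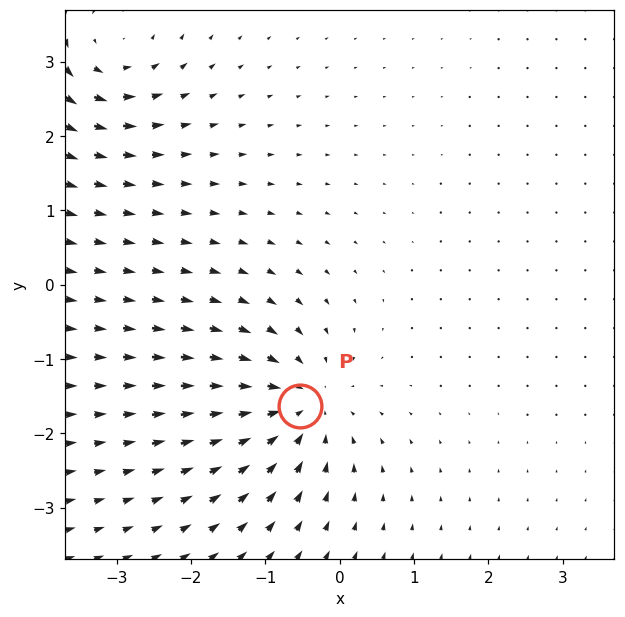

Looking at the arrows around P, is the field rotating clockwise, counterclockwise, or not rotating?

Near P at (-0.5, -1.6) the arrows show no circulation. The curl there is ≈0.

not rotating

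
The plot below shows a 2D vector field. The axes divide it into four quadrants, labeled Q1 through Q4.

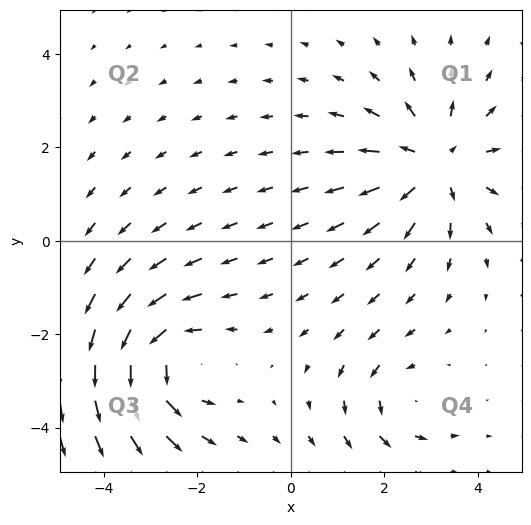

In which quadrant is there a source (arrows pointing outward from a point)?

The source sits at approximately (3.1, 1.7), which lies in quadrant Q1. The divergence there is about +4, positive as expected for a source.

Q1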